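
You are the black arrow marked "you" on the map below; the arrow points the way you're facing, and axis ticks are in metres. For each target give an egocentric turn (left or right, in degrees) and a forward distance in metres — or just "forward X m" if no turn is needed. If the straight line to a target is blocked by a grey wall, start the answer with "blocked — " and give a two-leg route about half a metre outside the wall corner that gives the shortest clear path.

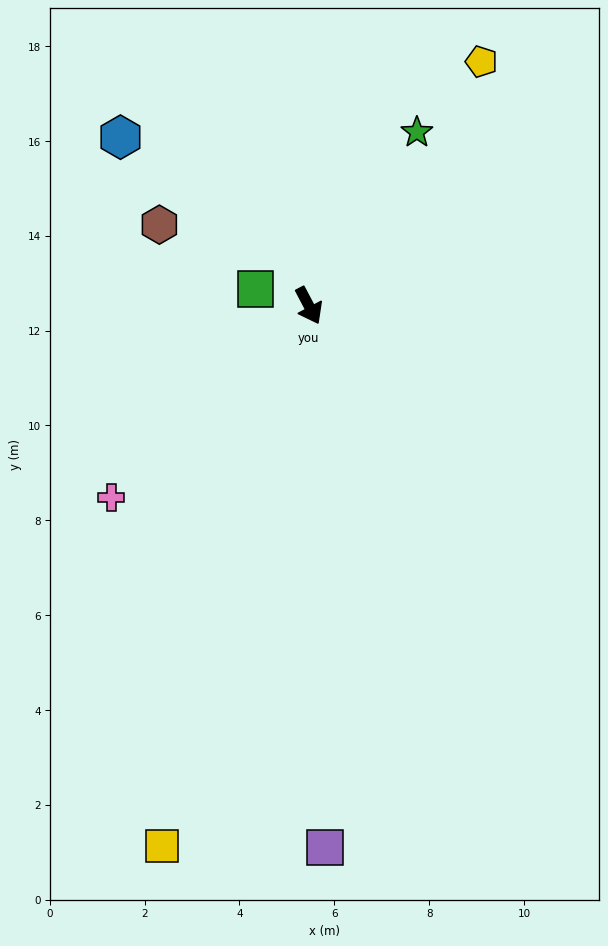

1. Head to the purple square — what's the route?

turn right 26°, forward 11.4 m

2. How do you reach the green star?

turn left 120°, forward 4.3 m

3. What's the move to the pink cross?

turn right 74°, forward 5.8 m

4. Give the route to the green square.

turn right 135°, forward 1.2 m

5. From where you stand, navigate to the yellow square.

turn right 43°, forward 11.8 m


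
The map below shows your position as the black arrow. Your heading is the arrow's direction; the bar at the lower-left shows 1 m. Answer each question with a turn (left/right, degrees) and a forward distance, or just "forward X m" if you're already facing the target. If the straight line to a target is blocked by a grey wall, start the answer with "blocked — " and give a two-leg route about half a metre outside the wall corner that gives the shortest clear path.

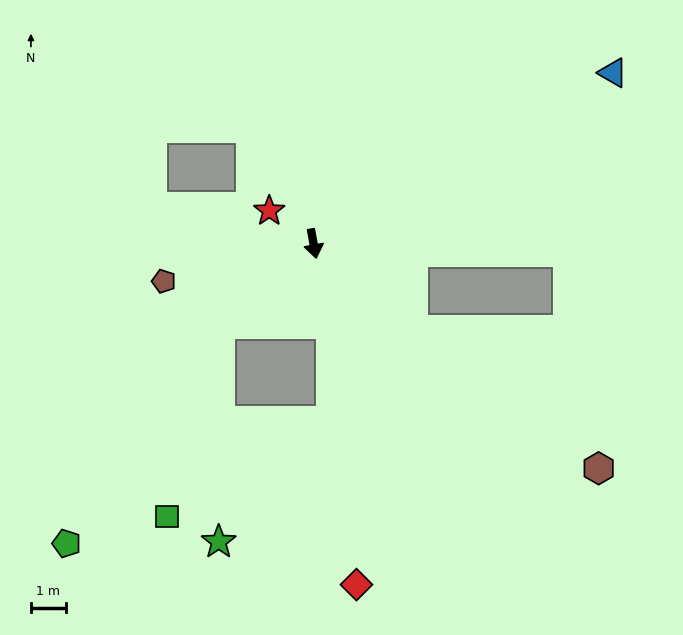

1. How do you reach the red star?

turn right 137°, forward 1.6 m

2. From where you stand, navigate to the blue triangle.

turn left 109°, forward 9.9 m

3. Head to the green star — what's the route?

blocked — turn right 59°, forward 3.5 m, then turn left 48°, forward 6.2 m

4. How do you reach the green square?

blocked — turn right 59°, forward 3.5 m, then turn left 33°, forward 5.7 m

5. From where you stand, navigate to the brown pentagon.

turn right 86°, forward 4.4 m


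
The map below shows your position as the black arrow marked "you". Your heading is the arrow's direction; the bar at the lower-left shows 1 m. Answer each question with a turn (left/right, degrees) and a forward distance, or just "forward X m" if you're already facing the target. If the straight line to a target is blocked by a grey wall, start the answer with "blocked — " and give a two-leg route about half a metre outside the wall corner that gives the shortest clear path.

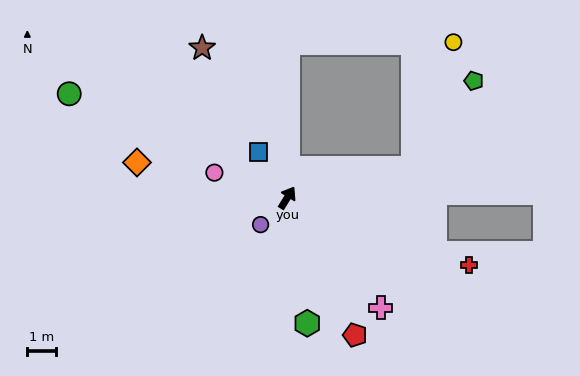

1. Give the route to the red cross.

turn right 79°, forward 6.9 m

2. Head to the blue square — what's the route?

turn left 64°, forward 1.9 m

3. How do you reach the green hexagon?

turn right 139°, forward 4.5 m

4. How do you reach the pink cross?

turn right 108°, forward 5.1 m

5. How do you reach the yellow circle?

blocked — turn right 45°, forward 4.6 m, then turn left 59°, forward 4.7 m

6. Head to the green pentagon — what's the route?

blocked — turn right 45°, forward 4.6 m, then turn left 42°, forward 3.8 m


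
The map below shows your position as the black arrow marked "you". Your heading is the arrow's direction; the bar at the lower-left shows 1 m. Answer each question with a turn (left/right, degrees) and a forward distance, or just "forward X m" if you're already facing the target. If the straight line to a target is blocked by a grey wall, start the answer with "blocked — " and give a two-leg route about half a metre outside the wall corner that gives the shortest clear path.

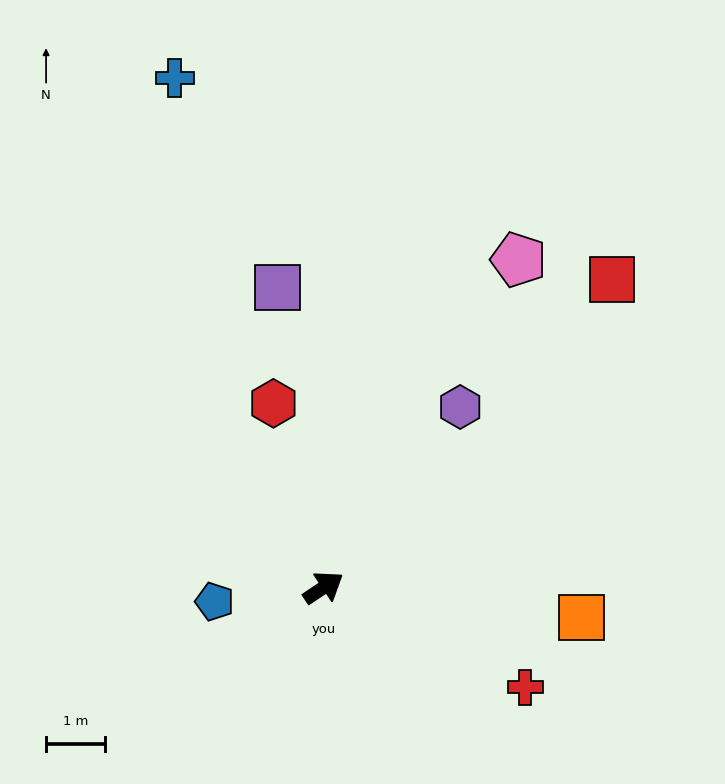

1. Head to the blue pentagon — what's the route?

turn left 154°, forward 1.9 m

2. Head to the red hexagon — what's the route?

turn left 71°, forward 3.2 m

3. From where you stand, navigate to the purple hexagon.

turn left 19°, forward 3.8 m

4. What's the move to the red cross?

turn right 60°, forward 3.8 m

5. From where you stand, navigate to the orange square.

turn right 40°, forward 4.4 m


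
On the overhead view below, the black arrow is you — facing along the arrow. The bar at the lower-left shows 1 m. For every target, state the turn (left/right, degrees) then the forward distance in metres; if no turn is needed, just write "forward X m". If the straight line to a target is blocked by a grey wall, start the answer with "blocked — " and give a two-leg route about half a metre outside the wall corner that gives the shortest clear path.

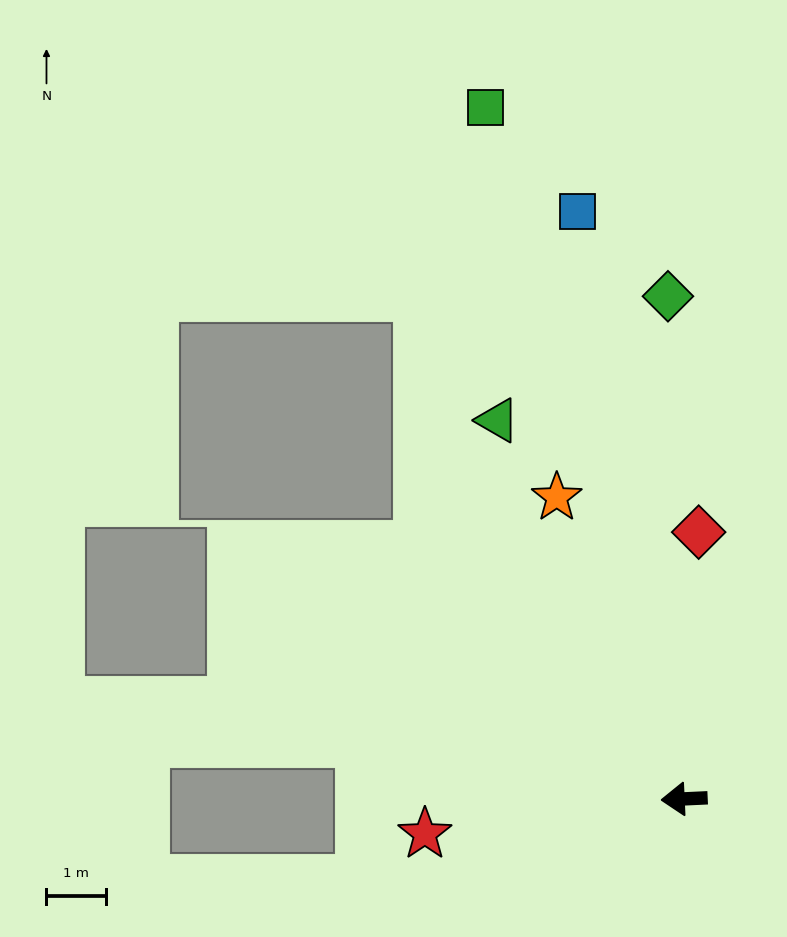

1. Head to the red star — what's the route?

turn left 5°, forward 4.4 m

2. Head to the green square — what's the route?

turn right 77°, forward 12.1 m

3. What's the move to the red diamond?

turn right 96°, forward 4.5 m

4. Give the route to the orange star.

turn right 70°, forward 5.5 m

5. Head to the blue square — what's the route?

turn right 82°, forward 10.0 m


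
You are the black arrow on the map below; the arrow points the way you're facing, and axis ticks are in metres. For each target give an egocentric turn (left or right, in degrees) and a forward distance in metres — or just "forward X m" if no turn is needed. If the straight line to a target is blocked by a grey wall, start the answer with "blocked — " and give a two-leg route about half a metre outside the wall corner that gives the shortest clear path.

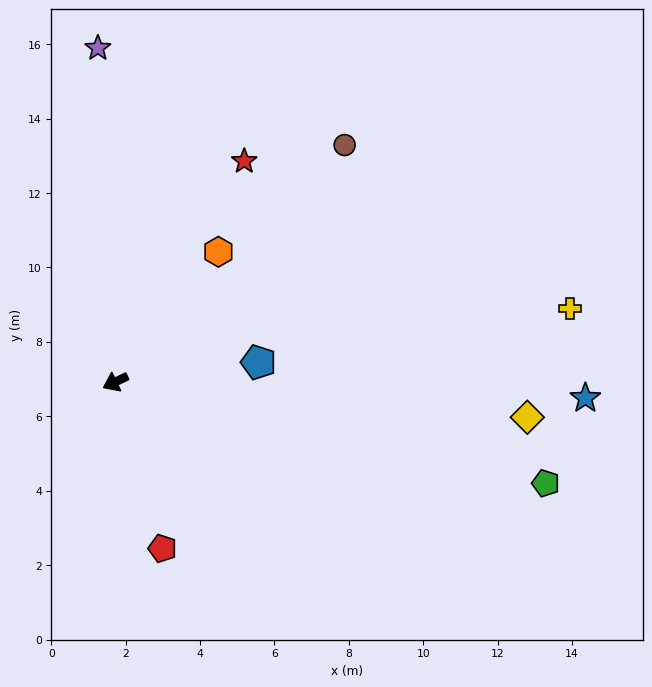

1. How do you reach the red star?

turn right 146°, forward 6.9 m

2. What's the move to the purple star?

turn right 113°, forward 9.0 m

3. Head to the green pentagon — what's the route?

turn left 141°, forward 11.9 m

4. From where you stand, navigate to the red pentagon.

turn left 80°, forward 4.7 m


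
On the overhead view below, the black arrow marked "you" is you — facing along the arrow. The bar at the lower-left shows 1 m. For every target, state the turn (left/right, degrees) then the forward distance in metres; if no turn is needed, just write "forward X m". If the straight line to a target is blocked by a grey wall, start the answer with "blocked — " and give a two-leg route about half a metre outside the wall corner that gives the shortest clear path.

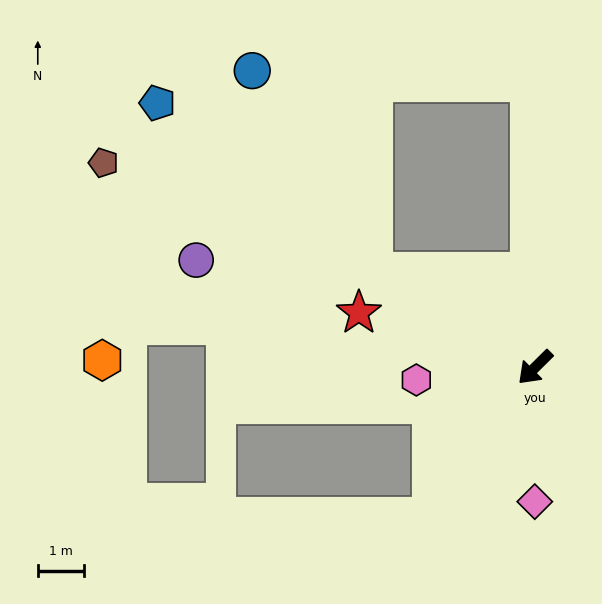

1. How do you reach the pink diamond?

turn left 45°, forward 2.9 m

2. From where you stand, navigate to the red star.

turn right 62°, forward 4.0 m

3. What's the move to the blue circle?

blocked — turn right 75°, forward 4.0 m, then turn right 29°, forward 5.0 m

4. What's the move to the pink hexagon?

turn right 39°, forward 2.6 m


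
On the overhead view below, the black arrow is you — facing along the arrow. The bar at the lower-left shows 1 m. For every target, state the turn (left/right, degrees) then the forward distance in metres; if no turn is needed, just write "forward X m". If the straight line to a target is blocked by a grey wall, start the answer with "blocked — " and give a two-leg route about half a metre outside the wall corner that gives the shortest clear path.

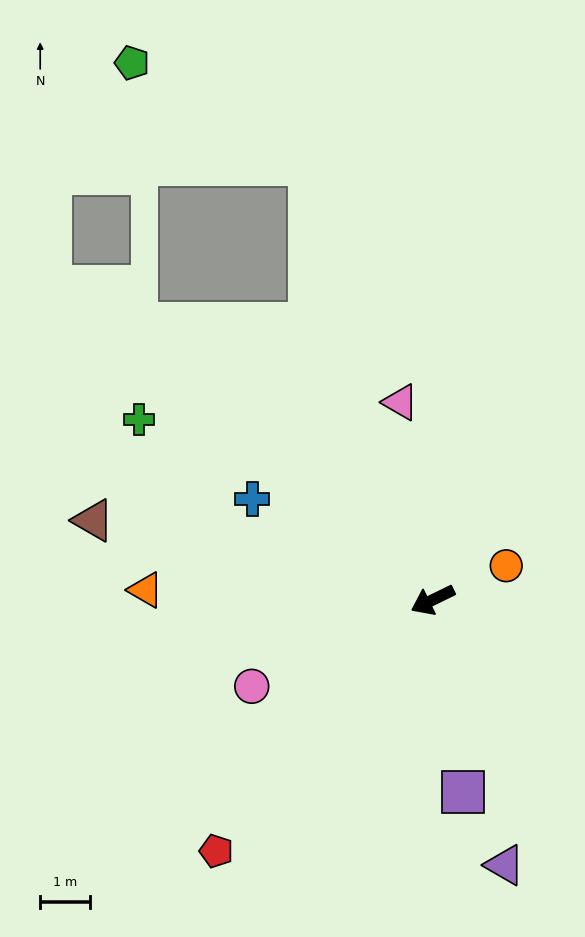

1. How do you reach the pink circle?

forward 4.0 m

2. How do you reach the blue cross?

turn right 55°, forward 4.1 m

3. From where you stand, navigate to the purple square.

turn left 73°, forward 3.9 m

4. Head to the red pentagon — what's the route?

turn left 23°, forward 6.6 m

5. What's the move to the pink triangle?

turn right 107°, forward 4.0 m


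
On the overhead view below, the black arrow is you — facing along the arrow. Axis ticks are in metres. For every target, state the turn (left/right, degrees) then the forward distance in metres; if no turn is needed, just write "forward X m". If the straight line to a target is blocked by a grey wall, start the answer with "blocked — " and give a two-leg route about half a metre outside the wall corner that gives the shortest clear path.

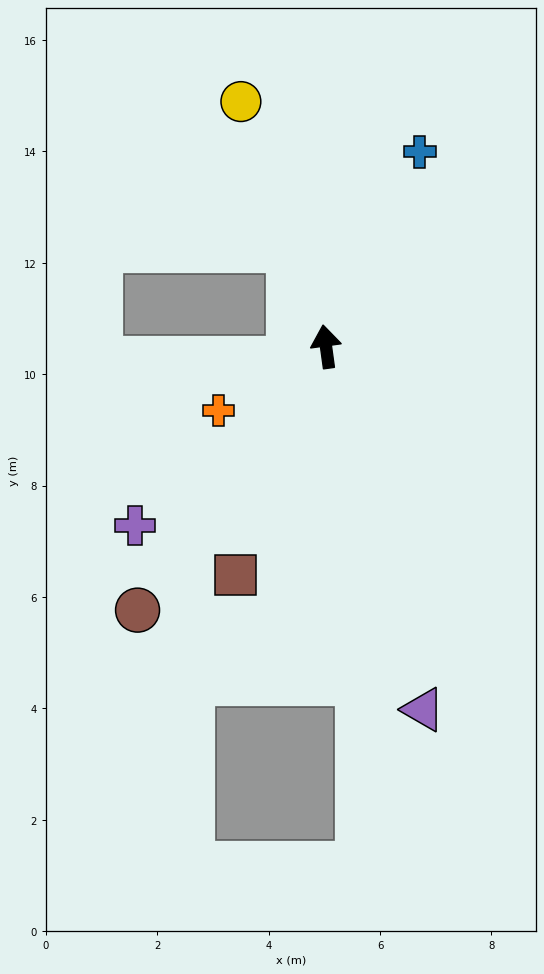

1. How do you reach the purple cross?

turn left 125°, forward 4.7 m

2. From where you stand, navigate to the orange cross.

turn left 113°, forward 2.2 m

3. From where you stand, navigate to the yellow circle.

turn left 11°, forward 4.7 m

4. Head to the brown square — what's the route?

turn left 151°, forward 4.4 m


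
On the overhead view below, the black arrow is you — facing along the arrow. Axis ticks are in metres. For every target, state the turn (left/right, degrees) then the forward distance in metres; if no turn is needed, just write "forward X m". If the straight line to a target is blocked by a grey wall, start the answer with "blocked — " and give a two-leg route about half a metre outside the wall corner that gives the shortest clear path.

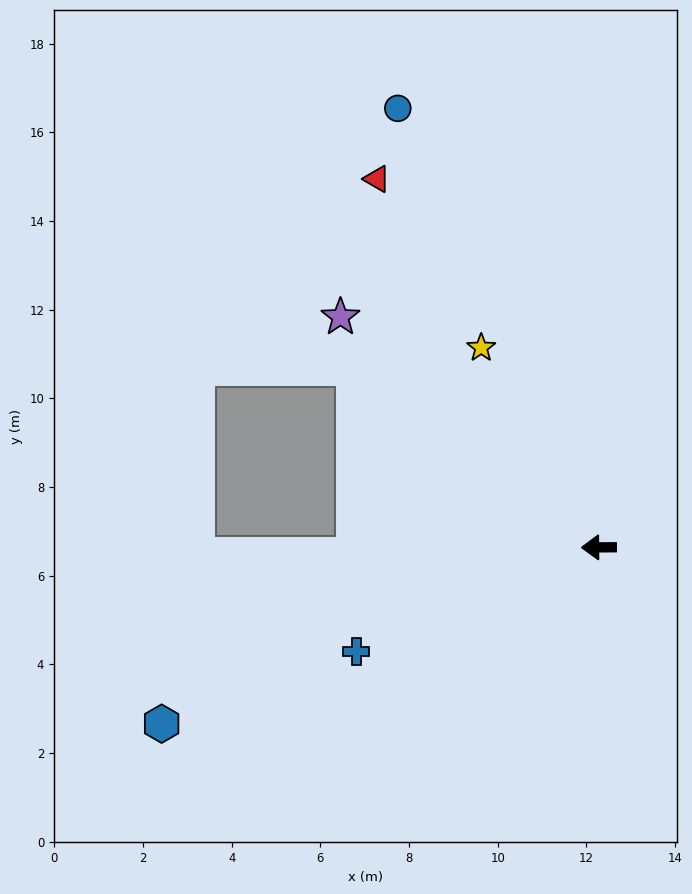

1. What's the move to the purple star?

turn right 42°, forward 7.8 m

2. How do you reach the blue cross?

turn left 23°, forward 6.0 m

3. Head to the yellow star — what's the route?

turn right 60°, forward 5.2 m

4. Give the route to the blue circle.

turn right 66°, forward 10.9 m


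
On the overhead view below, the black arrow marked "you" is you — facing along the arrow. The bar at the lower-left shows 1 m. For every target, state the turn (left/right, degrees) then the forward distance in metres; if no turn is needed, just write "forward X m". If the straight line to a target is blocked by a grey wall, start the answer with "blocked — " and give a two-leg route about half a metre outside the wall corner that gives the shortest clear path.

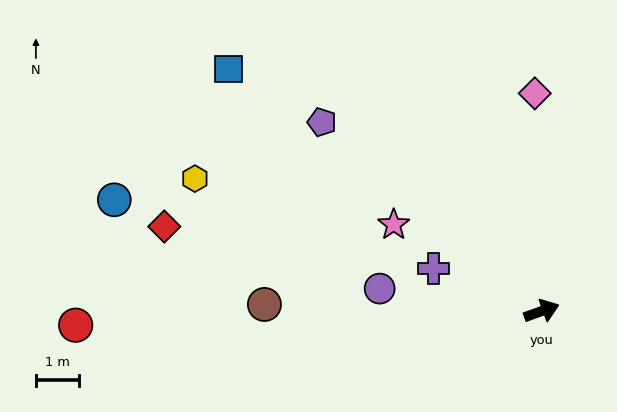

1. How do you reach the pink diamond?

turn left 72°, forward 5.1 m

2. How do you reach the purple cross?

turn left 139°, forward 2.7 m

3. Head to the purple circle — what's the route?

turn left 152°, forward 3.8 m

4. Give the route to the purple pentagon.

turn left 120°, forward 6.8 m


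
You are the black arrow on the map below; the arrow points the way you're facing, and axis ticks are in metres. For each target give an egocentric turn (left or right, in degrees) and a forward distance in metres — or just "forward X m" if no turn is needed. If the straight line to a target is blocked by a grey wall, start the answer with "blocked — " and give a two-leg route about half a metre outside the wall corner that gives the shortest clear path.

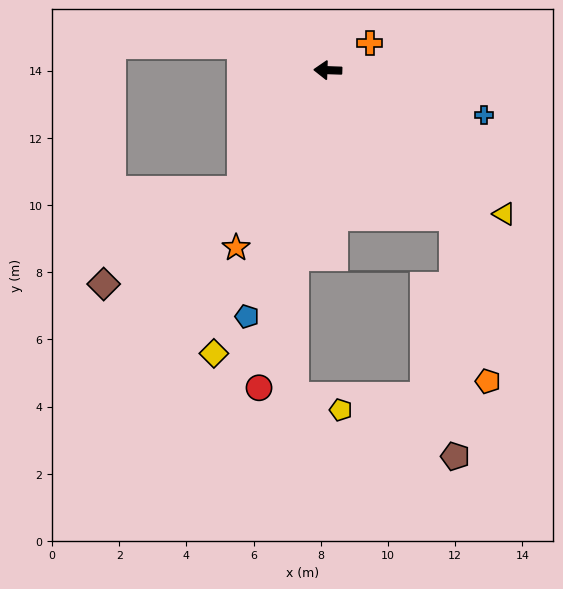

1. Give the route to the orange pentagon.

blocked — turn left 132°, forward 5.8 m, then turn right 28°, forward 5.0 m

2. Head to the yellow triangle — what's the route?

turn left 143°, forward 6.8 m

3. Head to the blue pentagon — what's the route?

turn left 74°, forward 7.7 m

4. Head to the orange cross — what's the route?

turn right 145°, forward 1.5 m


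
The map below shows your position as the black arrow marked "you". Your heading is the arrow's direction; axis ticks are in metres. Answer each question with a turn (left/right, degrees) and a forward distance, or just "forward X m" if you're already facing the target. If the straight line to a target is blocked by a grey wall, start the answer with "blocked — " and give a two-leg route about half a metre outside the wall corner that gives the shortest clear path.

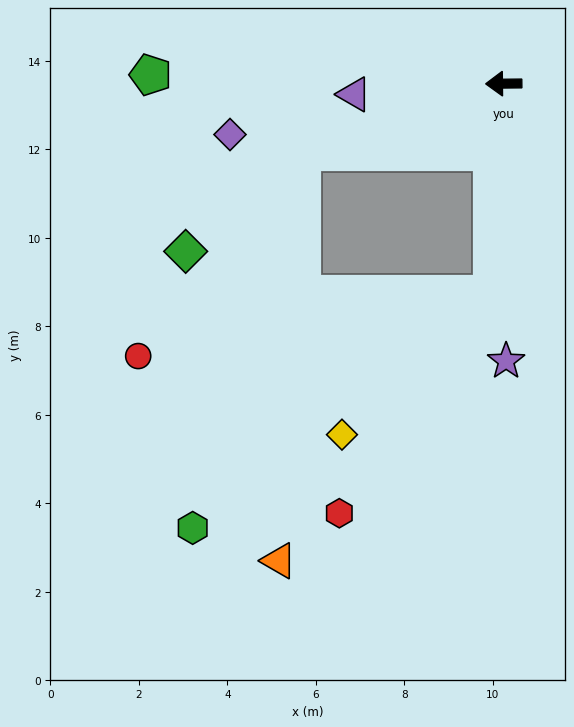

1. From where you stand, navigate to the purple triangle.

turn left 4°, forward 3.4 m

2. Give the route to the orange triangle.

blocked — turn left 18°, forward 4.8 m, then turn left 68°, forward 9.3 m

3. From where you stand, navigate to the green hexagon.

blocked — turn left 18°, forward 4.8 m, then turn left 55°, forward 8.9 m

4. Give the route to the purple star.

turn left 90°, forward 6.3 m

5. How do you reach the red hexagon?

blocked — turn left 86°, forward 4.8 m, then turn right 31°, forward 6.0 m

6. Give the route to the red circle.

blocked — turn left 86°, forward 4.8 m, then turn right 77°, forward 8.1 m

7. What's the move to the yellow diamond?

blocked — turn left 86°, forward 4.8 m, then turn right 43°, forward 4.6 m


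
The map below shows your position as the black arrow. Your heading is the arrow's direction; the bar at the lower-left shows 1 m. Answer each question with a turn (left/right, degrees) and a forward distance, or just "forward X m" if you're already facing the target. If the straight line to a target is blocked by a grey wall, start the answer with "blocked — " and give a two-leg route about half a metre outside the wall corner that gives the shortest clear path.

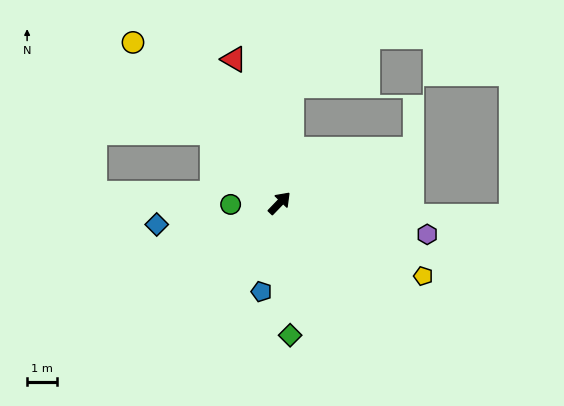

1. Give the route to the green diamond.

turn right 132°, forward 4.4 m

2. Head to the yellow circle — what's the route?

turn left 86°, forward 7.2 m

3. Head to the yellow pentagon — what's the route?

turn right 73°, forward 5.4 m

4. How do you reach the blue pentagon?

turn right 148°, forward 3.0 m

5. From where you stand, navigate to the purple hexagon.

turn right 58°, forward 5.0 m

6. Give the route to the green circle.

turn left 136°, forward 1.6 m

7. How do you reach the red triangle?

turn left 62°, forward 5.0 m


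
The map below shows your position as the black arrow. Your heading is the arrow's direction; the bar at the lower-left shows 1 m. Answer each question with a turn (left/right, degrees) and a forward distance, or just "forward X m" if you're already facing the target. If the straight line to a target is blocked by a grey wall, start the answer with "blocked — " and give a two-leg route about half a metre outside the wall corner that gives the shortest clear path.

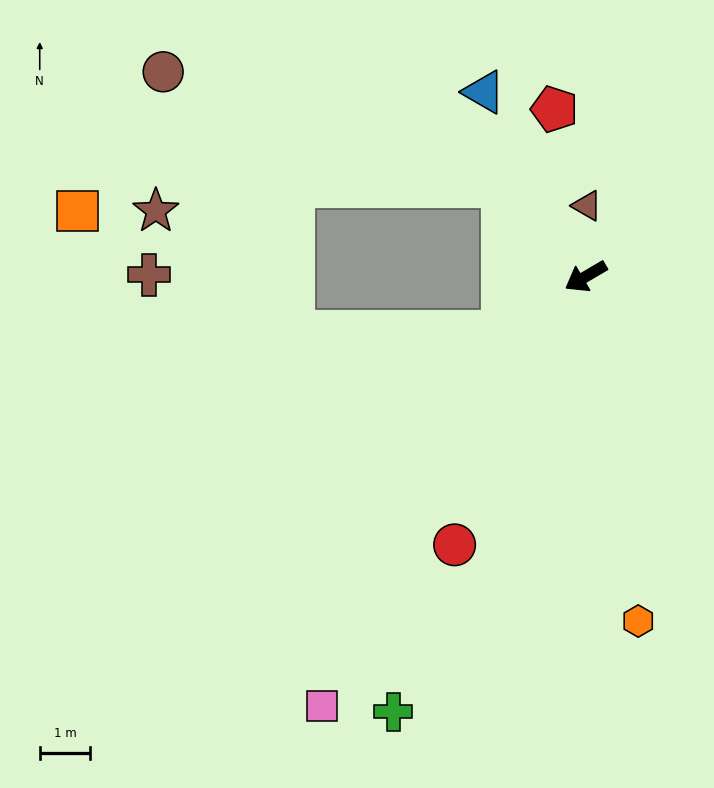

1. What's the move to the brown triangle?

turn right 121°, forward 1.4 m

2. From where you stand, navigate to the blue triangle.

turn right 92°, forward 4.2 m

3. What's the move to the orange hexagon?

turn left 68°, forward 6.9 m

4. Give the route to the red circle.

turn left 34°, forward 5.9 m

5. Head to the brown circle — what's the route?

blocked — turn right 78°, forward 2.4 m, then turn left 29°, forward 7.1 m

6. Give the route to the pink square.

turn left 28°, forward 10.0 m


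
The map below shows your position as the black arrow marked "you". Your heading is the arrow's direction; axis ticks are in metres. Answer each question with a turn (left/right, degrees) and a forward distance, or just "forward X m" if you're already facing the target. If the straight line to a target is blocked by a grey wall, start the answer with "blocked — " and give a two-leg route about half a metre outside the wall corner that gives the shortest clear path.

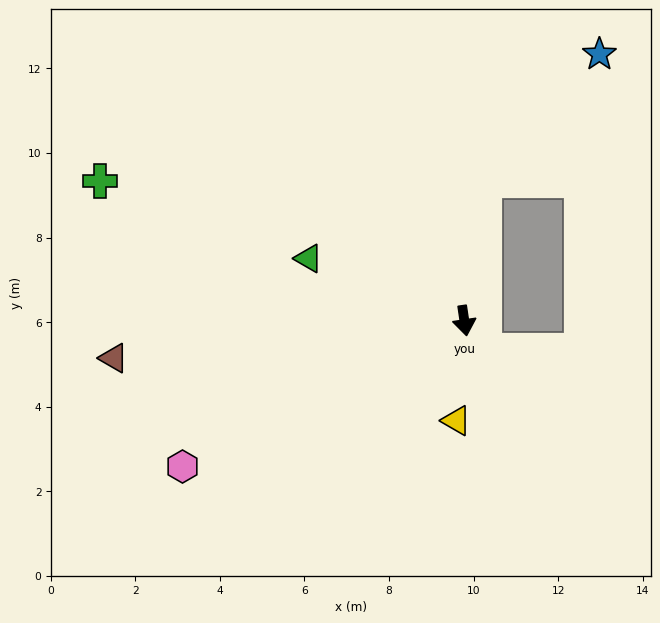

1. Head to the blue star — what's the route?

blocked — turn left 164°, forward 3.4 m, then turn right 35°, forward 4.0 m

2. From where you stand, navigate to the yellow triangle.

turn right 13°, forward 2.4 m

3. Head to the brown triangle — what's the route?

turn right 92°, forward 8.3 m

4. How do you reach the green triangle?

turn right 120°, forward 4.0 m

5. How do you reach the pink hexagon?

turn right 71°, forward 7.5 m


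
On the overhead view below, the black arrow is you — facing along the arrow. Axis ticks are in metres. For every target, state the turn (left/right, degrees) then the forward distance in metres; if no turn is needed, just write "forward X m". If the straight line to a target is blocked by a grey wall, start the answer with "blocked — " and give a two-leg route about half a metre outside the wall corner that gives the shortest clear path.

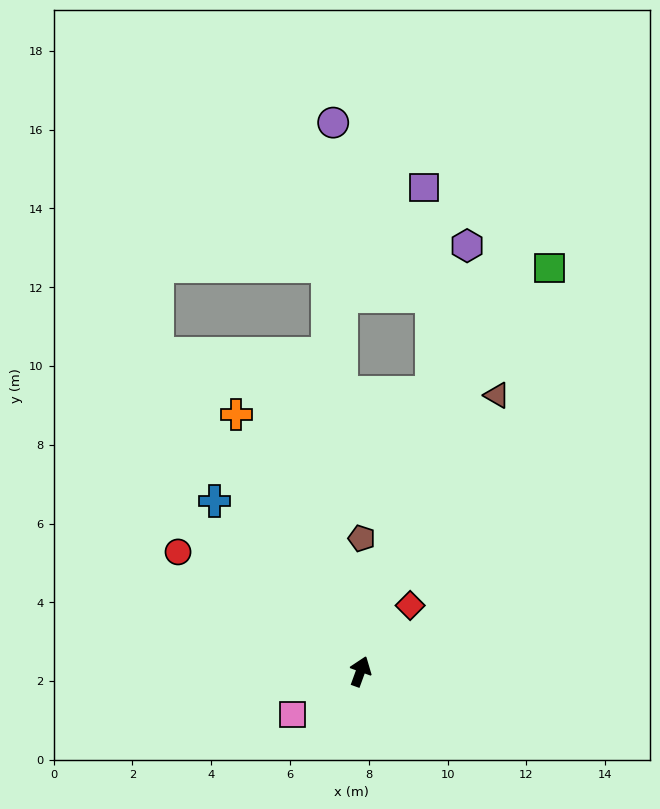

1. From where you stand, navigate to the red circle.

turn left 77°, forward 5.5 m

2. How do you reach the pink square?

turn left 142°, forward 2.0 m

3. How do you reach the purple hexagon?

turn left 6°, forward 11.1 m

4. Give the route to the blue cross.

turn left 61°, forward 5.7 m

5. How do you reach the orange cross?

turn left 46°, forward 7.2 m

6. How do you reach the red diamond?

turn right 17°, forward 2.1 m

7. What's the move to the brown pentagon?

turn left 20°, forward 3.4 m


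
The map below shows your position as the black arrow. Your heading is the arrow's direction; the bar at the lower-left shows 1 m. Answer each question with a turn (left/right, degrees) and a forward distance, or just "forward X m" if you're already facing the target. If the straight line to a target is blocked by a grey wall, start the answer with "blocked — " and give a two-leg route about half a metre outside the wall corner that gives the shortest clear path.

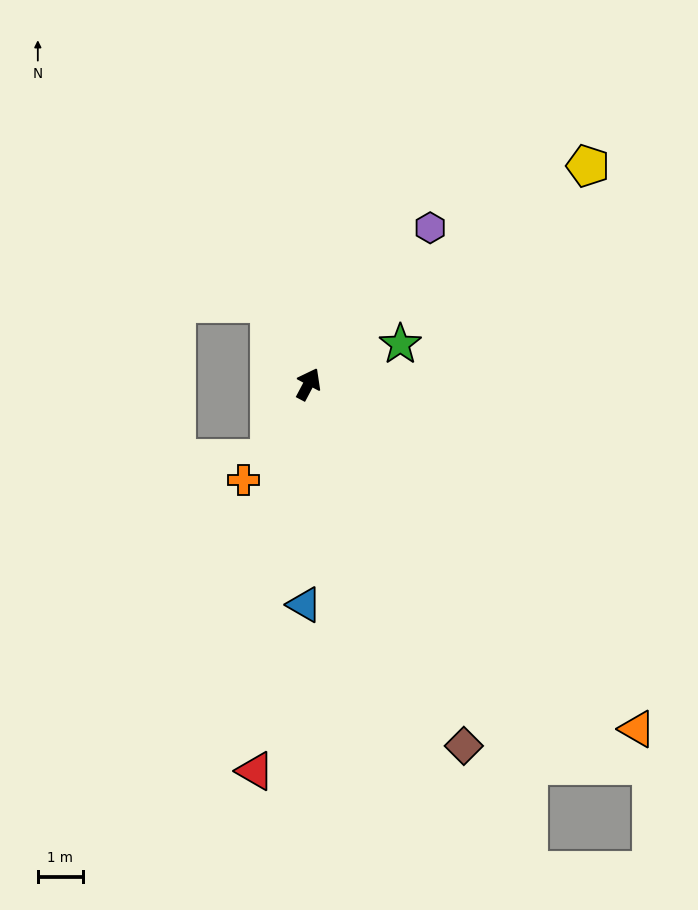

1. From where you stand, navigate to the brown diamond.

turn right 129°, forward 8.7 m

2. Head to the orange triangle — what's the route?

turn right 108°, forward 10.6 m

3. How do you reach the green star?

turn right 39°, forward 2.2 m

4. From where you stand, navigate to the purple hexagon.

turn right 10°, forward 4.4 m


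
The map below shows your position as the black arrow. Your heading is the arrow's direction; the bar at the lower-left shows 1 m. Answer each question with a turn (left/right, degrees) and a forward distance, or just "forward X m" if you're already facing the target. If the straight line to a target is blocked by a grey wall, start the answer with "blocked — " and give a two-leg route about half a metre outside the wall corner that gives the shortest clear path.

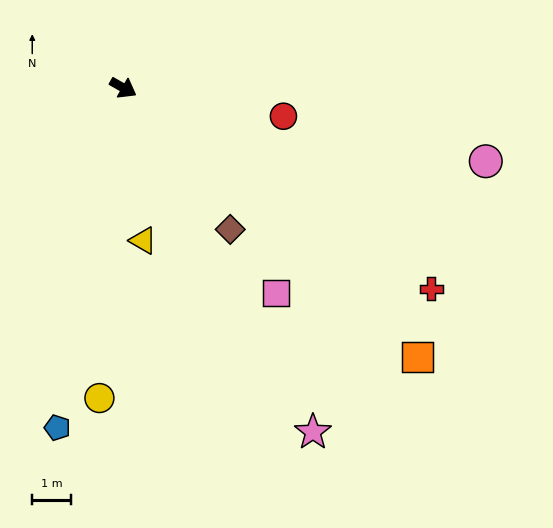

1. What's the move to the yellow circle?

turn right 65°, forward 8.0 m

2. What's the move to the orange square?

turn right 13°, forward 10.3 m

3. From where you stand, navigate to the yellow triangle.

turn right 53°, forward 4.0 m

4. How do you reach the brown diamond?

turn right 23°, forward 4.6 m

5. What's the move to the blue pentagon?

turn right 71°, forward 8.9 m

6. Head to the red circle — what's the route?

turn left 20°, forward 4.2 m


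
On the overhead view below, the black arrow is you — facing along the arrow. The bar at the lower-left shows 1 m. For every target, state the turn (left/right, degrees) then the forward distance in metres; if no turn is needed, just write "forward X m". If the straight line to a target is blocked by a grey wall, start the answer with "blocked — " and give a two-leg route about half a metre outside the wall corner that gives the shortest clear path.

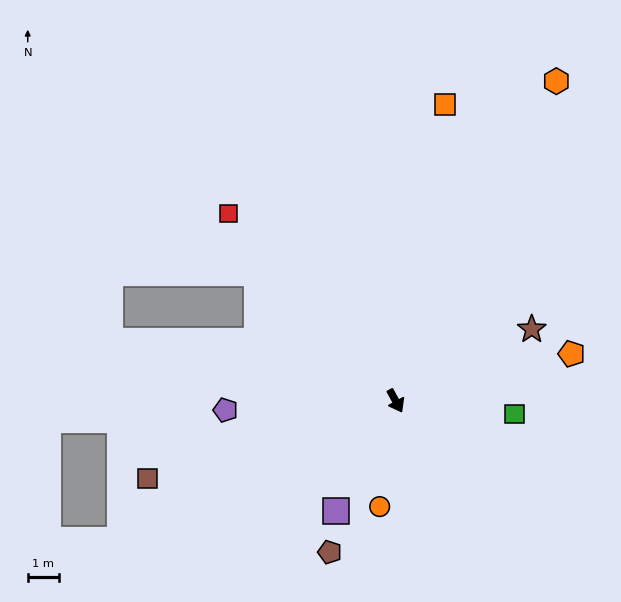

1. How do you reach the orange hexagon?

turn left 125°, forward 11.6 m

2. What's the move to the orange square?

turn left 142°, forward 9.7 m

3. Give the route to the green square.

turn left 55°, forward 3.9 m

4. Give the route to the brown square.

turn right 101°, forward 8.4 m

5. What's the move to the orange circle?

turn right 37°, forward 3.5 m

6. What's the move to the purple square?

turn right 57°, forward 4.1 m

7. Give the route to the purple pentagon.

turn right 115°, forward 5.5 m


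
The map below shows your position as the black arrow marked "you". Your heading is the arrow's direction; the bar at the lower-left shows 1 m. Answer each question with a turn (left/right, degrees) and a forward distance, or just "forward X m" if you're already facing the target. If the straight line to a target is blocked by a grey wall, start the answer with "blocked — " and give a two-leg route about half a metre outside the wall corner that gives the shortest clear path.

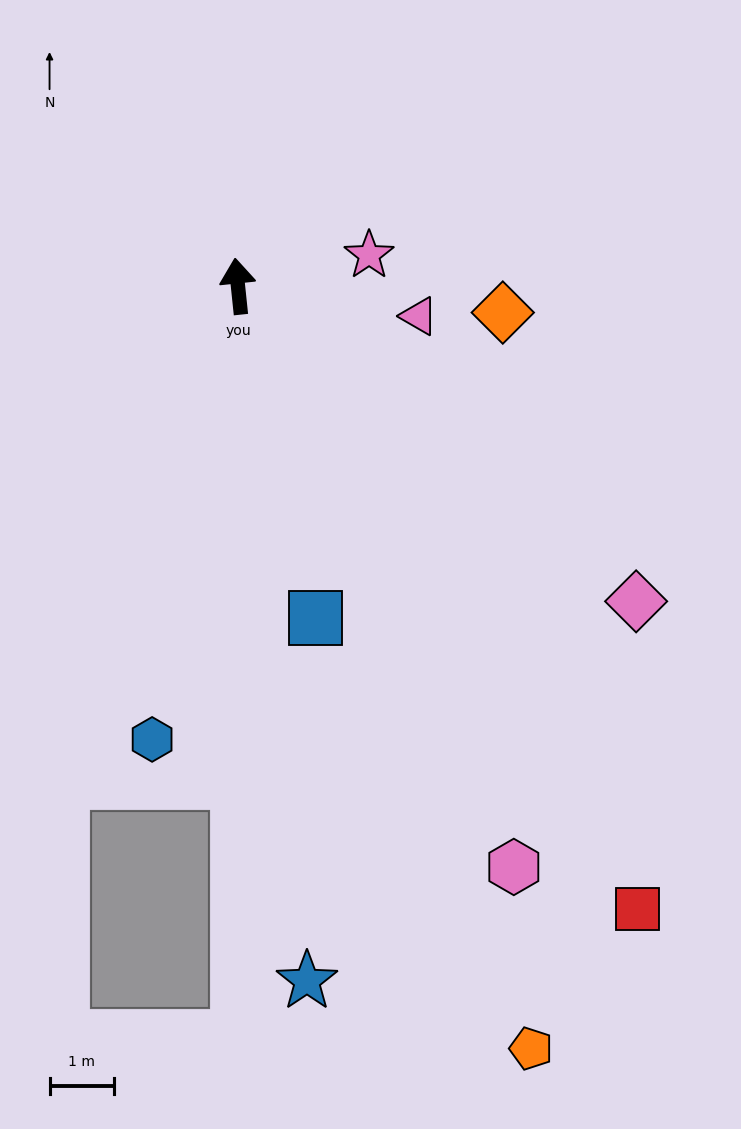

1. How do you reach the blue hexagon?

turn left 163°, forward 7.2 m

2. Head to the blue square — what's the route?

turn right 173°, forward 5.3 m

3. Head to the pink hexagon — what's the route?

turn right 161°, forward 10.0 m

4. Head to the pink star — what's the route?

turn right 83°, forward 2.1 m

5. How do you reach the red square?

turn right 153°, forward 11.6 m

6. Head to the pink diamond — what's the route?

turn right 134°, forward 7.9 m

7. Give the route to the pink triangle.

turn right 105°, forward 2.9 m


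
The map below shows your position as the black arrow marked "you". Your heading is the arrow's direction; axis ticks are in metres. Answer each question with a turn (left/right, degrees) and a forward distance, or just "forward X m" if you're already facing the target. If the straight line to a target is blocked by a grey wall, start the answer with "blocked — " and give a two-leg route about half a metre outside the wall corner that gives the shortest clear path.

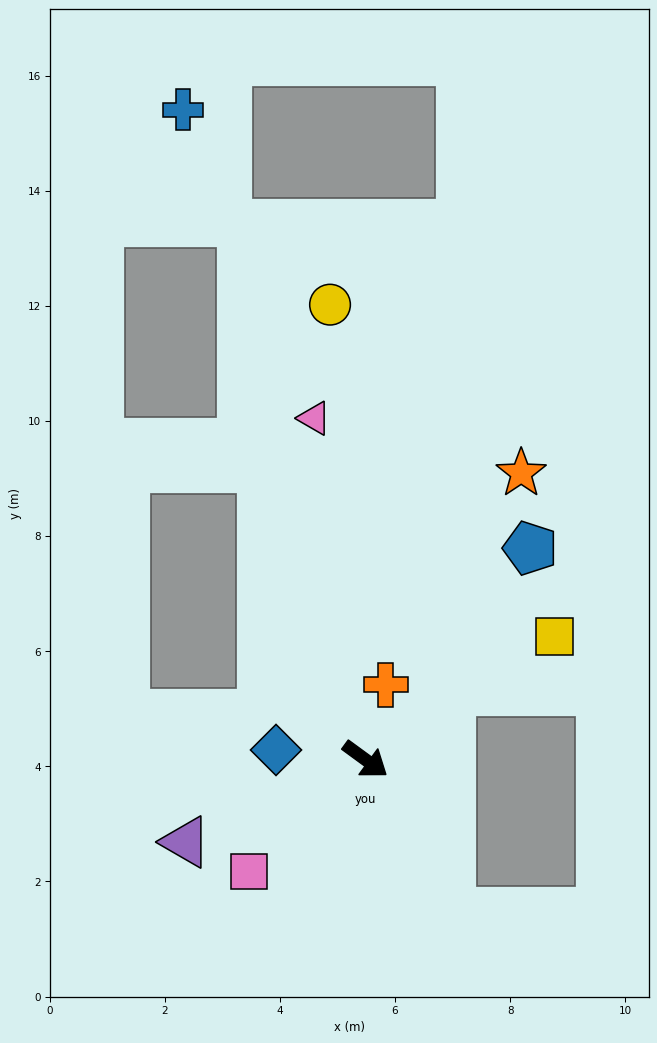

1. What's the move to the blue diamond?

turn right 150°, forward 1.6 m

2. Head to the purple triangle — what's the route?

turn right 119°, forward 3.4 m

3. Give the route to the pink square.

turn right 100°, forward 2.8 m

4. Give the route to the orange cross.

turn left 111°, forward 1.3 m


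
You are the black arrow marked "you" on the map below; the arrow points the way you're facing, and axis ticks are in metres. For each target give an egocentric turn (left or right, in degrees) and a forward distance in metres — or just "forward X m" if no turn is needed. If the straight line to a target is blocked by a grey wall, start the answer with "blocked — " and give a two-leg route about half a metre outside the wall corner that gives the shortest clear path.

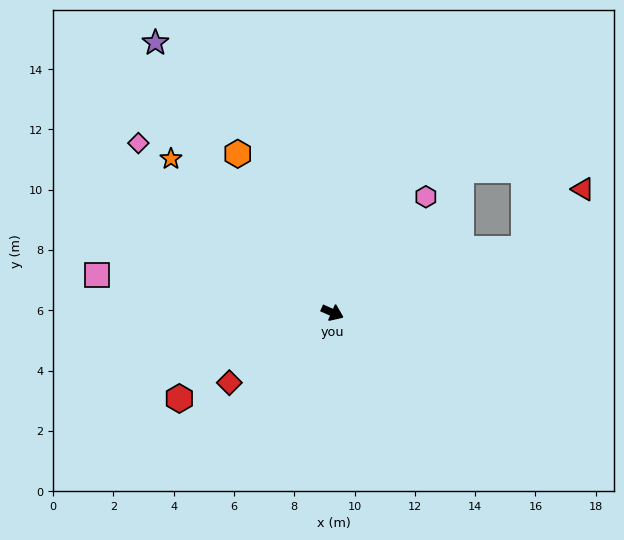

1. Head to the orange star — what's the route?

turn left 160°, forward 7.4 m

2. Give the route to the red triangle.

blocked — turn left 42°, forward 6.7 m, then turn left 27°, forward 2.8 m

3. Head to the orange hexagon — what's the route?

turn left 145°, forward 6.1 m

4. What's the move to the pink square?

turn right 165°, forward 7.9 m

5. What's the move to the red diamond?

turn right 122°, forward 4.1 m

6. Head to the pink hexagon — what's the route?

turn left 75°, forward 4.9 m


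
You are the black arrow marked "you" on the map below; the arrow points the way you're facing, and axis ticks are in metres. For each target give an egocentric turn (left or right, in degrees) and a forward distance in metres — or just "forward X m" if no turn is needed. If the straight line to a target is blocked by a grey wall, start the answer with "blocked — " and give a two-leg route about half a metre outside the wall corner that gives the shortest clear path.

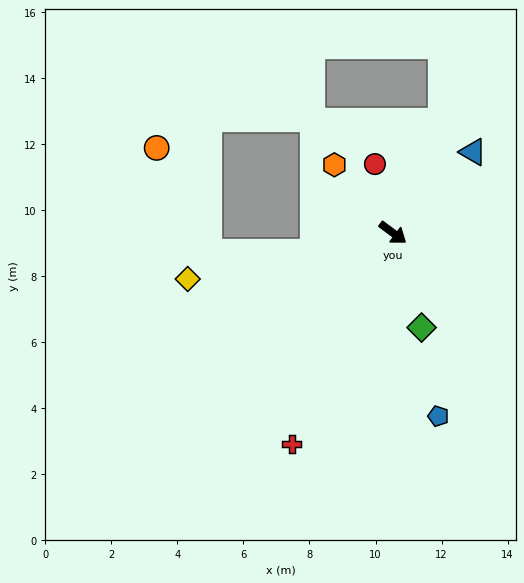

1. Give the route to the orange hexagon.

turn left 167°, forward 2.7 m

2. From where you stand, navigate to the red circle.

turn left 141°, forward 2.2 m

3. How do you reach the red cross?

turn right 79°, forward 7.1 m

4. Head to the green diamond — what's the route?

turn right 36°, forward 3.0 m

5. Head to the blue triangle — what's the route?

turn left 82°, forward 3.4 m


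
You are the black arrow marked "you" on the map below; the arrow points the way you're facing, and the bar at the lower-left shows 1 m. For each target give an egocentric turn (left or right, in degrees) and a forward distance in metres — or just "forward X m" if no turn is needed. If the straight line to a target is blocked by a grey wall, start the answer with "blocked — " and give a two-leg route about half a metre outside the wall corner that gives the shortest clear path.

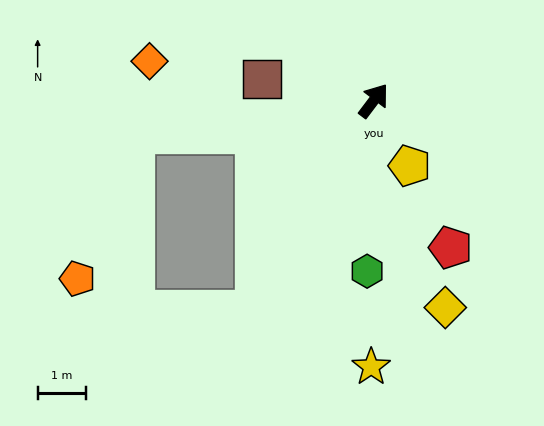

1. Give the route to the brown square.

turn left 116°, forward 2.4 m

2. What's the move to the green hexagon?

turn right 145°, forward 3.6 m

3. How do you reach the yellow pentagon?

turn right 114°, forward 1.6 m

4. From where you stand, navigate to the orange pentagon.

blocked — turn left 135°, forward 5.0 m, then turn left 61°, forward 3.3 m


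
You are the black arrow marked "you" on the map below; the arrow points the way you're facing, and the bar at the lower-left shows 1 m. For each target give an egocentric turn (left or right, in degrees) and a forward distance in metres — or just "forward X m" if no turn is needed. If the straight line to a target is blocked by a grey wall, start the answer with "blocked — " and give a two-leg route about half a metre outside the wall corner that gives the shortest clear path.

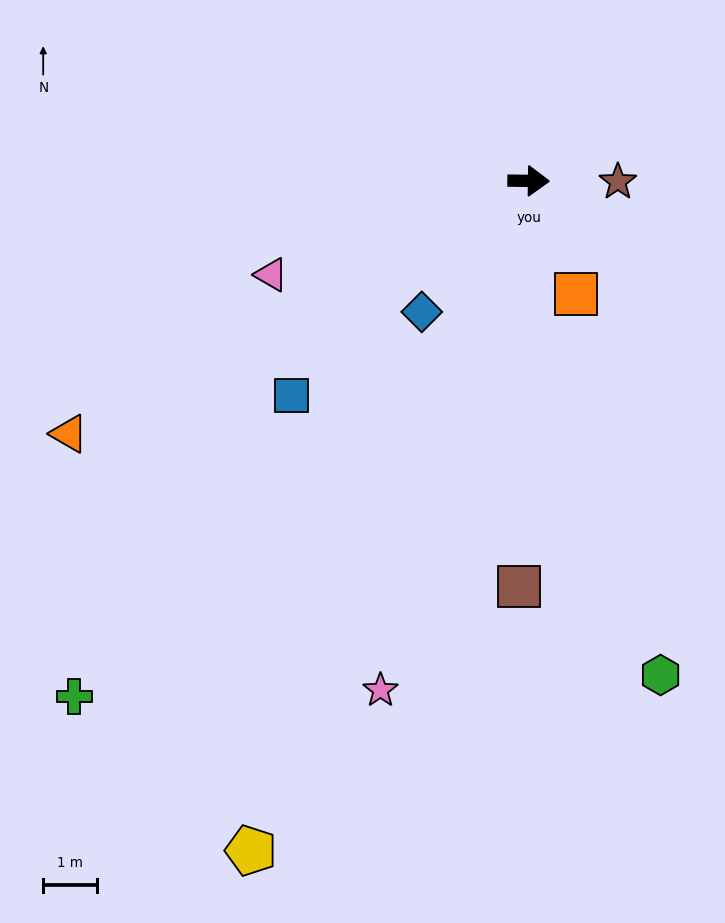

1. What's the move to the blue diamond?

turn right 128°, forward 3.1 m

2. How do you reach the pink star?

turn right 105°, forward 9.8 m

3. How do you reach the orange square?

turn right 67°, forward 2.3 m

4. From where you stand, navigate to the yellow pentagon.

turn right 112°, forward 13.4 m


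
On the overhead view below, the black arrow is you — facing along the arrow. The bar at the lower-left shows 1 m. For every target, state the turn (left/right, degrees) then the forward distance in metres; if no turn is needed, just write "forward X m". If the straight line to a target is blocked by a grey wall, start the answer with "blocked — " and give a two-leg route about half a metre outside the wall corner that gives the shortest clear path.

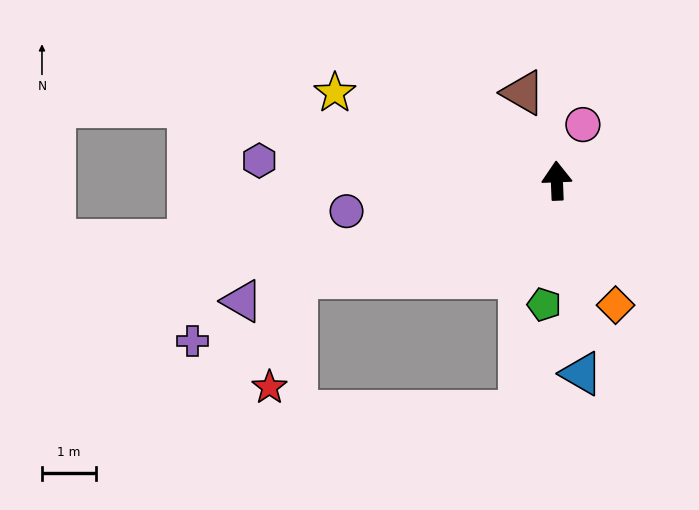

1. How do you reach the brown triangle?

turn left 19°, forward 1.8 m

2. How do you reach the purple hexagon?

turn left 84°, forward 5.5 m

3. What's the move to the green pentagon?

turn left 172°, forward 2.3 m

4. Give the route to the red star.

blocked — turn left 108°, forward 5.2 m, then turn left 57°, forward 2.1 m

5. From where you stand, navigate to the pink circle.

turn right 27°, forward 1.1 m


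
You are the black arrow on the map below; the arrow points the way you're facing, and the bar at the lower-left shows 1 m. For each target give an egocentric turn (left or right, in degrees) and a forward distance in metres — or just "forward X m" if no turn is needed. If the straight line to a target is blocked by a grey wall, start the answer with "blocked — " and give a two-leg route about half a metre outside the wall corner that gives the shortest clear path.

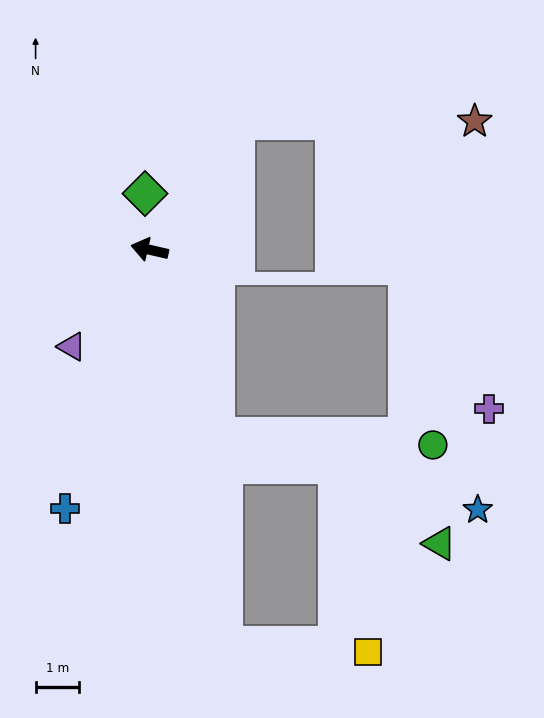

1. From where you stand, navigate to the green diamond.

turn right 72°, forward 1.3 m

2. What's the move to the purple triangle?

turn left 64°, forward 2.9 m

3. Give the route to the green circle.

blocked — turn left 123°, forward 4.6 m, then turn left 68°, forward 5.0 m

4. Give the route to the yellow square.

blocked — turn left 114°, forward 9.3 m, then turn left 76°, forward 3.3 m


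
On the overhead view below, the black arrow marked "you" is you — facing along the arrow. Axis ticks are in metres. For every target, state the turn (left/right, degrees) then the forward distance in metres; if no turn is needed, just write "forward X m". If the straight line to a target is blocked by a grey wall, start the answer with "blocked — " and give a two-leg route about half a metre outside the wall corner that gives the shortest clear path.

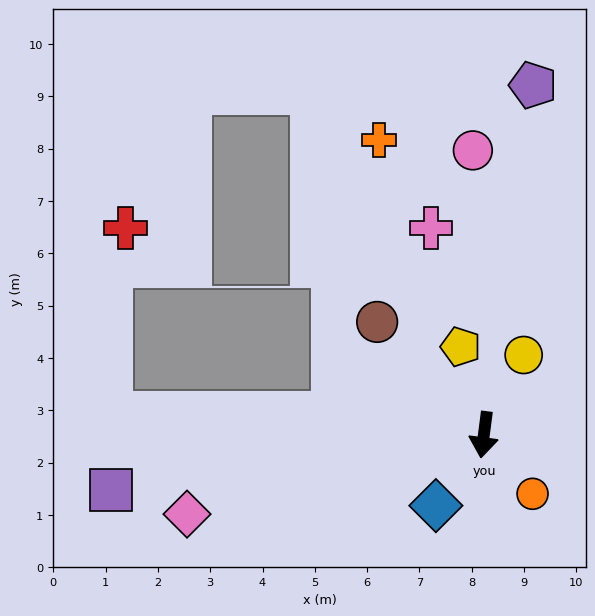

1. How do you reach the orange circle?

turn left 47°, forward 1.5 m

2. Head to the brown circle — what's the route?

turn right 129°, forward 3.0 m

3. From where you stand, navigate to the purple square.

turn right 74°, forward 7.2 m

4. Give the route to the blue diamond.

turn right 27°, forward 1.6 m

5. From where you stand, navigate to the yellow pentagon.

turn right 158°, forward 1.7 m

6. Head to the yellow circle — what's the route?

turn left 161°, forward 1.7 m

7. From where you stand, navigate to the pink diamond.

turn right 68°, forward 5.9 m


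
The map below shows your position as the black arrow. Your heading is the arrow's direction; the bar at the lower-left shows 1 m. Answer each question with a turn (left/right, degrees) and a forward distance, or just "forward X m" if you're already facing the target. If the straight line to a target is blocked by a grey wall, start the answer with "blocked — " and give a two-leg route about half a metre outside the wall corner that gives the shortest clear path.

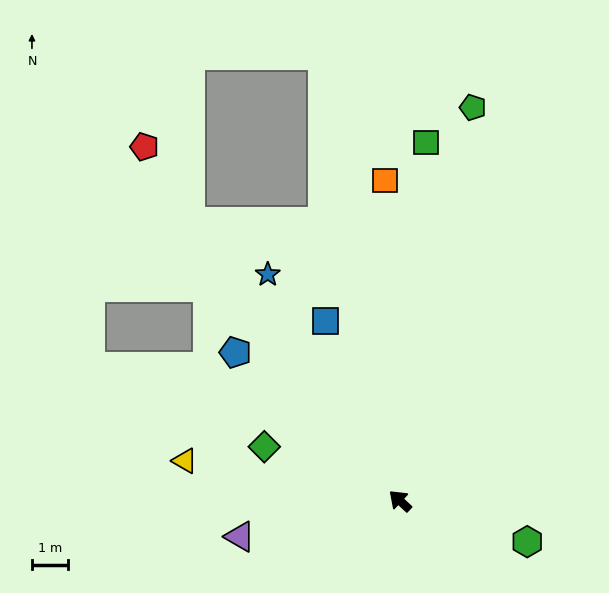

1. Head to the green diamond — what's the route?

turn left 21°, forward 4.0 m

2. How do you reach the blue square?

turn right 25°, forward 5.3 m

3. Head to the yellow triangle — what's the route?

turn left 32°, forward 6.0 m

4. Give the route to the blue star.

turn right 17°, forward 7.2 m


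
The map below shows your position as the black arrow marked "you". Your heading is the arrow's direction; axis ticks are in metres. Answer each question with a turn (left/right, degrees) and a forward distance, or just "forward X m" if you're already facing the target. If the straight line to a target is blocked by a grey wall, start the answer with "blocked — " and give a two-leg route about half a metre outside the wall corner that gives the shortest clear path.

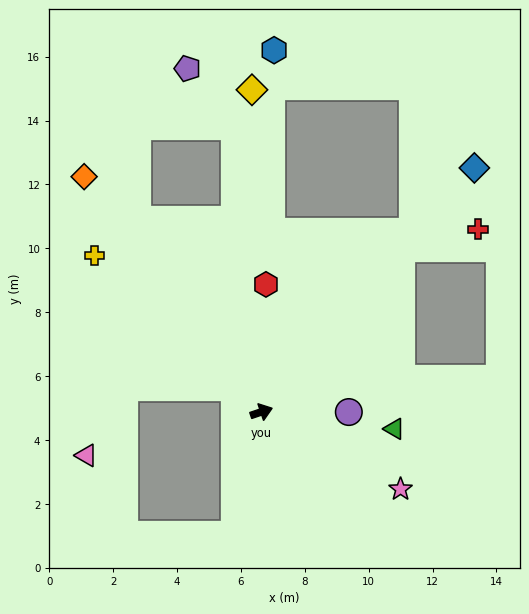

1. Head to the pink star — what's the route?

turn right 48°, forward 5.0 m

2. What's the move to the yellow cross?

turn left 118°, forward 7.2 m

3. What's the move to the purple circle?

turn right 19°, forward 2.7 m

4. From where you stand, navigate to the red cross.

blocked — turn left 31°, forward 6.7 m, then turn right 35°, forward 2.5 m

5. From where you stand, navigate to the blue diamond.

turn left 30°, forward 10.1 m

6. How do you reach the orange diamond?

turn left 108°, forward 9.2 m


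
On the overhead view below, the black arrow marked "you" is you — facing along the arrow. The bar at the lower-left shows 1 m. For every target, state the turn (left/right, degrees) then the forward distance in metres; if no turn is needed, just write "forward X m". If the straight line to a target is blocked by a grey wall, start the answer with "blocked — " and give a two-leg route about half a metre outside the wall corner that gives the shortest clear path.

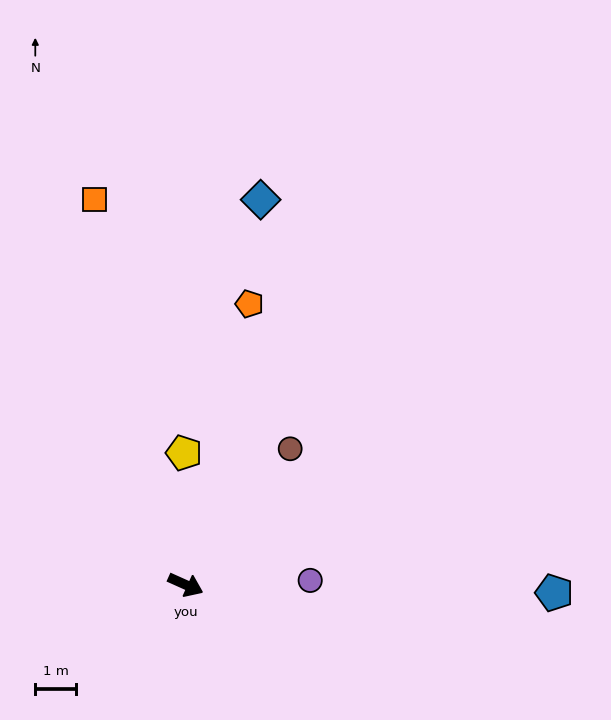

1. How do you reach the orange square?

turn left 127°, forward 9.6 m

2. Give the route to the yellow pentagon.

turn left 115°, forward 3.2 m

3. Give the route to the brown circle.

turn left 77°, forward 4.2 m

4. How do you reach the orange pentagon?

turn left 101°, forward 7.0 m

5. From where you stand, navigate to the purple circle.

turn left 26°, forward 3.0 m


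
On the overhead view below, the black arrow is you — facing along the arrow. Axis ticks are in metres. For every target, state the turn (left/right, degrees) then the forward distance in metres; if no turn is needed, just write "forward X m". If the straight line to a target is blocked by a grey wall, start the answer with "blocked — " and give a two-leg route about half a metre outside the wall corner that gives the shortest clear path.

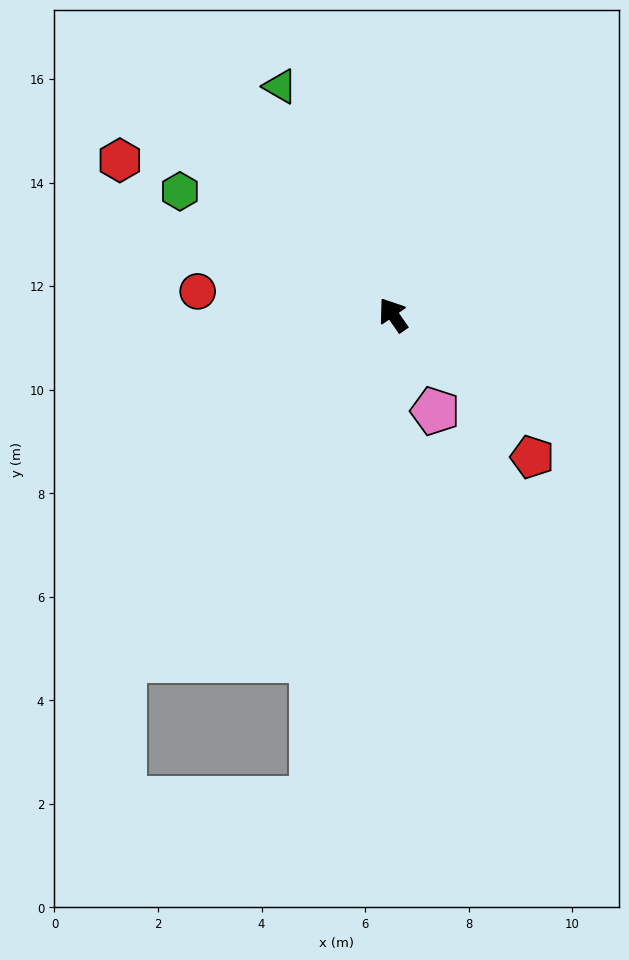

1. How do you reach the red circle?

turn left 48°, forward 3.8 m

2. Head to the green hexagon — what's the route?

turn left 25°, forward 4.8 m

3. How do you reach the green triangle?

turn right 9°, forward 4.9 m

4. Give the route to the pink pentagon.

turn left 169°, forward 2.0 m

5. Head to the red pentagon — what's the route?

turn right 170°, forward 3.8 m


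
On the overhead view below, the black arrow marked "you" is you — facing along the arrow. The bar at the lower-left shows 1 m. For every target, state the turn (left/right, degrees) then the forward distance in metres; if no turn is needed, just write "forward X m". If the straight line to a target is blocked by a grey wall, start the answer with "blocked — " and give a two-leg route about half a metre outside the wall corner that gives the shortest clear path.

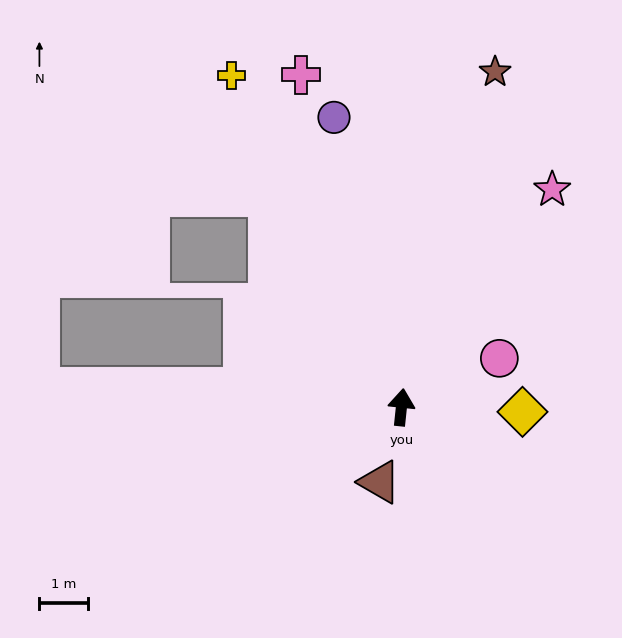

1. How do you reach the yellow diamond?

turn right 86°, forward 2.5 m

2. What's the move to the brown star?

turn right 10°, forward 7.2 m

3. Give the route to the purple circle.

turn left 19°, forward 6.2 m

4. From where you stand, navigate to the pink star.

turn right 29°, forward 5.5 m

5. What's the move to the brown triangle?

turn left 170°, forward 1.6 m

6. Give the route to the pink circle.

turn right 58°, forward 2.3 m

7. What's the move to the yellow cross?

turn left 33°, forward 7.7 m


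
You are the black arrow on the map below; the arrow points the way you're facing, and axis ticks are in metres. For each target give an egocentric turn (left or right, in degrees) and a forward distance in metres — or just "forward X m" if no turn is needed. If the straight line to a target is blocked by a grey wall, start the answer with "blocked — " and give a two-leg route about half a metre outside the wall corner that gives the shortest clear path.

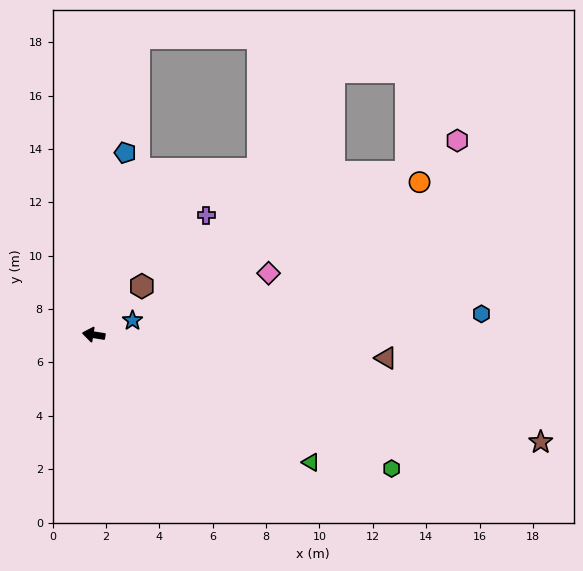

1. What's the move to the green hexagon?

turn left 165°, forward 12.2 m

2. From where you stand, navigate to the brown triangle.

turn right 176°, forward 11.0 m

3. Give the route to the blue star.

turn right 151°, forward 1.5 m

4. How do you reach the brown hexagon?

turn right 126°, forward 2.6 m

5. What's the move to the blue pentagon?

turn right 91°, forward 6.9 m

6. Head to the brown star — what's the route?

turn left 176°, forward 17.2 m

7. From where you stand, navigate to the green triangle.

turn left 159°, forward 9.4 m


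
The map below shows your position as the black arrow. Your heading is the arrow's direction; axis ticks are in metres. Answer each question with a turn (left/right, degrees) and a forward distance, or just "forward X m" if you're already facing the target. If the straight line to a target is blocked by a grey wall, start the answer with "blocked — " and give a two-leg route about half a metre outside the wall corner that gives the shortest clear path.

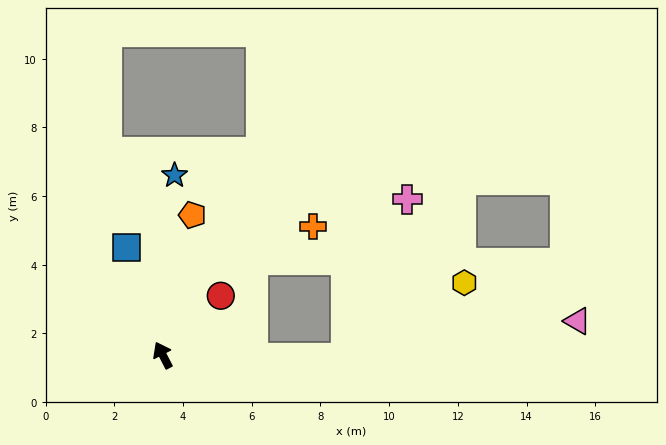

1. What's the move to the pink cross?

blocked — turn right 118°, forward 5.3 m, then turn left 70°, forward 4.9 m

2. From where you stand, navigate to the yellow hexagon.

blocked — turn right 118°, forward 5.3 m, then turn left 33°, forward 4.1 m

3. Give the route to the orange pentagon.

turn right 39°, forward 4.2 m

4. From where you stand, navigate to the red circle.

turn right 72°, forward 2.4 m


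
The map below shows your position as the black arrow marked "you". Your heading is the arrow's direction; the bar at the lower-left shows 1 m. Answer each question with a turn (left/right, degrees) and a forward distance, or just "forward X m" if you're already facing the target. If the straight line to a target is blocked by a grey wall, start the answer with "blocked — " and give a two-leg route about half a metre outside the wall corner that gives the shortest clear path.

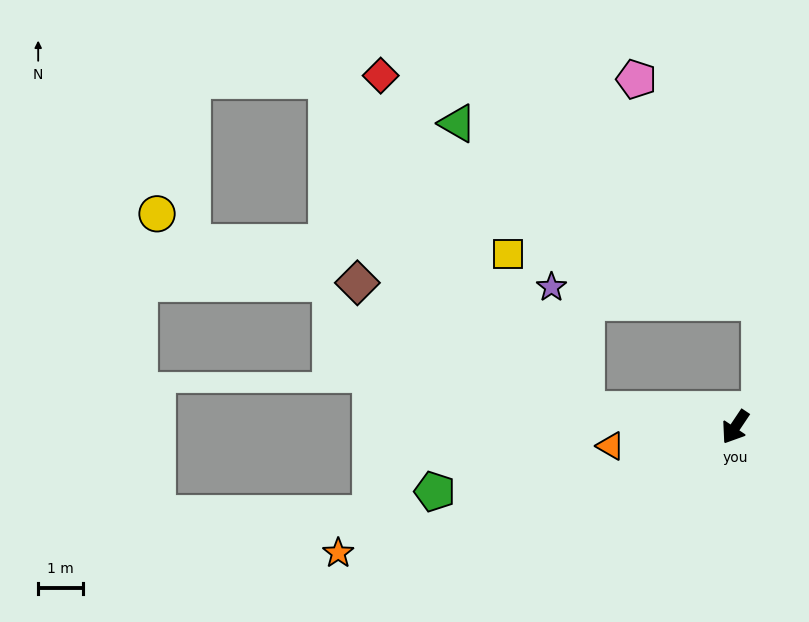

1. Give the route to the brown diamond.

blocked — turn right 63°, forward 3.3 m, then turn right 22°, forward 5.8 m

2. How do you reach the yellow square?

blocked — turn right 63°, forward 3.3 m, then turn right 57°, forward 3.9 m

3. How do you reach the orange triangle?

turn right 48°, forward 2.8 m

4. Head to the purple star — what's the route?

blocked — turn right 63°, forward 3.3 m, then turn right 68°, forward 2.8 m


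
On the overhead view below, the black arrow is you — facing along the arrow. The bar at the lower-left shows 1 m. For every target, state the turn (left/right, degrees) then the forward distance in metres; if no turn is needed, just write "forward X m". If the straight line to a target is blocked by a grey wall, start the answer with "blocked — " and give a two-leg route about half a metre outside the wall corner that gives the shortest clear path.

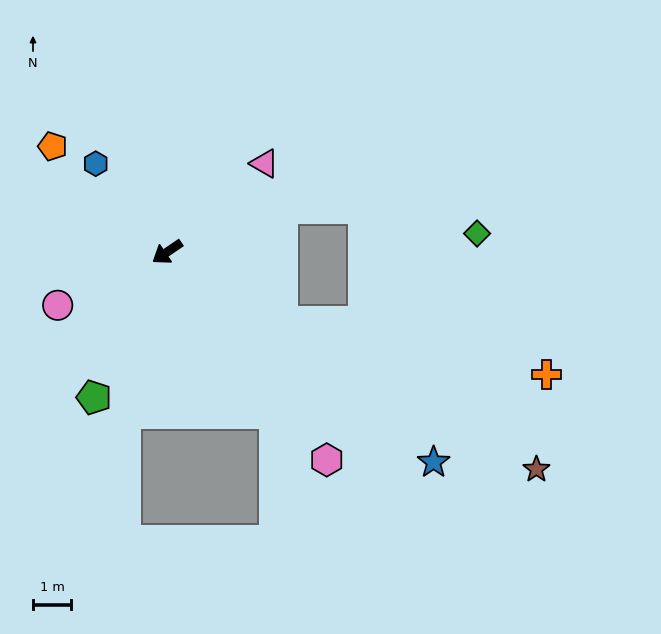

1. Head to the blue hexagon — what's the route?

turn right 85°, forward 3.0 m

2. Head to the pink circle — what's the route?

turn right 8°, forward 3.2 m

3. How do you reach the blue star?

turn left 107°, forward 9.0 m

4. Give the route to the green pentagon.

turn left 29°, forward 4.3 m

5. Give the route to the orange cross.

blocked — turn left 114°, forward 3.5 m, then turn left 20°, forward 7.1 m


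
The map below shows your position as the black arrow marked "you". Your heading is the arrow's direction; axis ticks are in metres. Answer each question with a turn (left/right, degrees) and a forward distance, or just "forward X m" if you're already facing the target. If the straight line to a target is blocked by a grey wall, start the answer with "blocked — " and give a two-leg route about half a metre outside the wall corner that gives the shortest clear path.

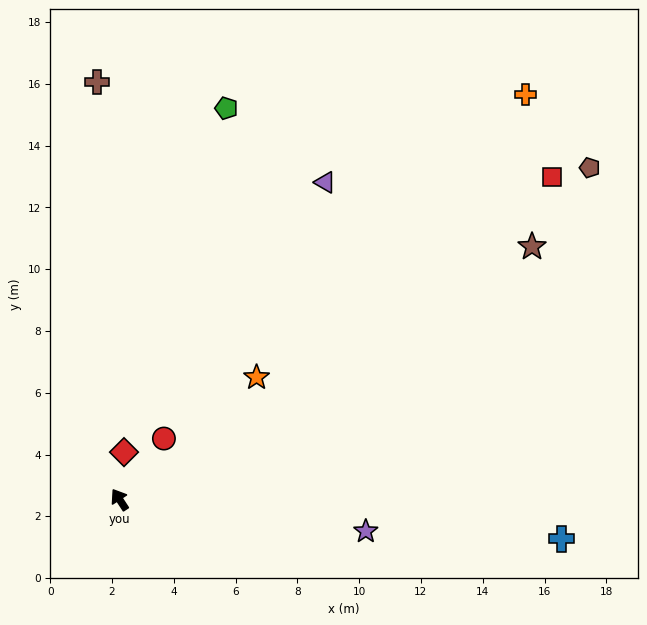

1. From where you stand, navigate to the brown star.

turn right 92°, forward 15.7 m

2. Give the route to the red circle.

turn right 69°, forward 2.4 m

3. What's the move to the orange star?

turn right 81°, forward 5.9 m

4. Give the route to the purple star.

turn right 130°, forward 8.0 m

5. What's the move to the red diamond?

turn right 38°, forward 1.5 m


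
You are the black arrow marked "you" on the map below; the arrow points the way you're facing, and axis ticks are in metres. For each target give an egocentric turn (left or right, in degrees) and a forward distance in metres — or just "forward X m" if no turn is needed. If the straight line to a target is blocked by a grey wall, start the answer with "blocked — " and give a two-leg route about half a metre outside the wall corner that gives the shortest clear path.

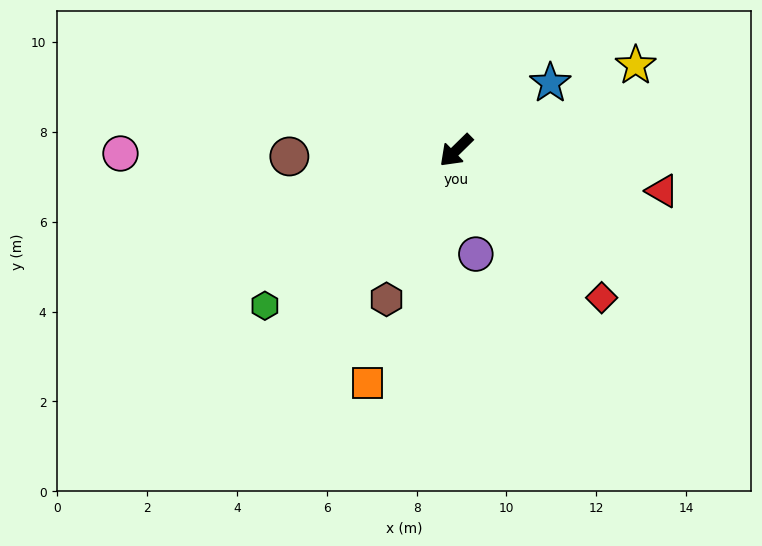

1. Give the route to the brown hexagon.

turn left 21°, forward 3.7 m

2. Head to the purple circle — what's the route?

turn left 56°, forward 2.3 m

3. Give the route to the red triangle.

turn left 124°, forward 4.7 m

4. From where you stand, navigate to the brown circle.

turn right 42°, forward 3.7 m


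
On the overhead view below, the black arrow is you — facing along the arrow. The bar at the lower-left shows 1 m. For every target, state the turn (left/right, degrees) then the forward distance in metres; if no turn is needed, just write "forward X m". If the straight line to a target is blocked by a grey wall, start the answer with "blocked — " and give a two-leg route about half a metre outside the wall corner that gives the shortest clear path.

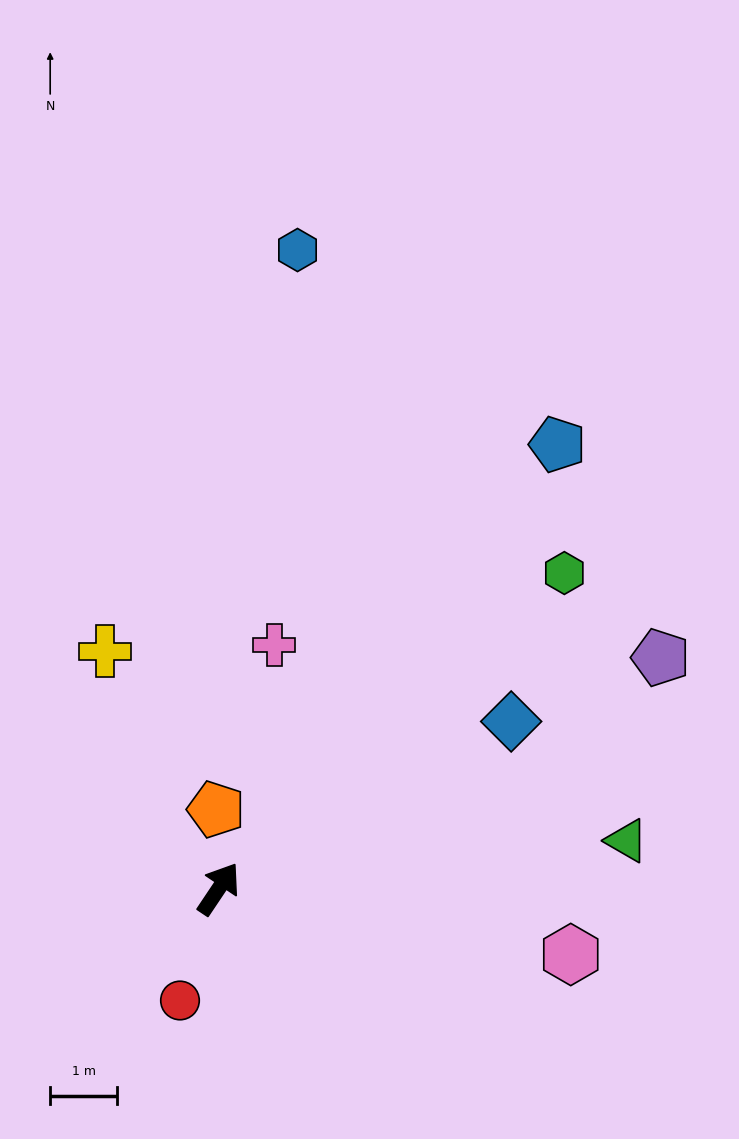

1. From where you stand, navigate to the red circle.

turn right 165°, forward 1.8 m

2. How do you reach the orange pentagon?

turn left 36°, forward 1.2 m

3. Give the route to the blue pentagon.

turn right 4°, forward 8.4 m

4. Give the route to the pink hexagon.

turn right 67°, forward 5.4 m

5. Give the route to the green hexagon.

turn right 14°, forward 7.0 m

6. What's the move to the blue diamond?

turn right 26°, forward 5.0 m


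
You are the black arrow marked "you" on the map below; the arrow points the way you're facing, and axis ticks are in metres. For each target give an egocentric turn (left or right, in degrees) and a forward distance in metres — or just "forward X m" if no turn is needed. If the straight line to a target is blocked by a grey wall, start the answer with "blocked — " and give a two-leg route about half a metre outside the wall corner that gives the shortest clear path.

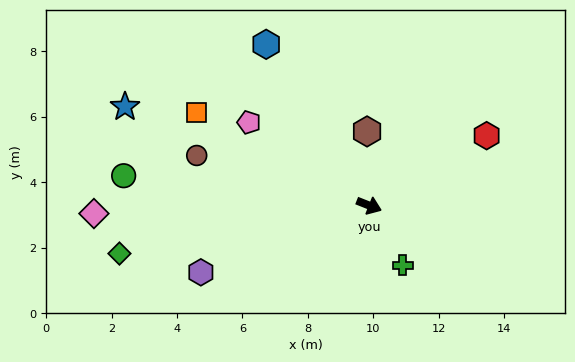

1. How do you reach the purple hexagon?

turn right 137°, forward 5.5 m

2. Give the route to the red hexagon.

turn left 52°, forward 4.2 m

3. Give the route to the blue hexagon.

turn left 144°, forward 5.8 m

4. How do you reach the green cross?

turn right 39°, forward 2.1 m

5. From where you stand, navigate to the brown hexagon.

turn left 113°, forward 2.3 m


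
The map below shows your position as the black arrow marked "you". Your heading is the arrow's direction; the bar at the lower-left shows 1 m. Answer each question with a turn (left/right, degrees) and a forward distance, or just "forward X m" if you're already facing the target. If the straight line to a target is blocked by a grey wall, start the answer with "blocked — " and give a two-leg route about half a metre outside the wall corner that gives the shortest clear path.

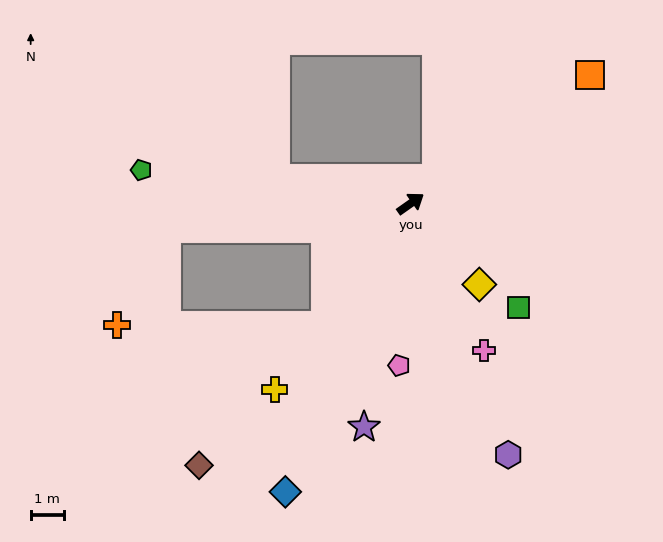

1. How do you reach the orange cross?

blocked — turn left 151°, forward 7.3 m, then turn left 56°, forward 3.2 m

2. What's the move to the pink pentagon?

turn right 129°, forward 4.9 m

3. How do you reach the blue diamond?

turn right 149°, forward 9.4 m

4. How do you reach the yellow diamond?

turn right 85°, forward 3.2 m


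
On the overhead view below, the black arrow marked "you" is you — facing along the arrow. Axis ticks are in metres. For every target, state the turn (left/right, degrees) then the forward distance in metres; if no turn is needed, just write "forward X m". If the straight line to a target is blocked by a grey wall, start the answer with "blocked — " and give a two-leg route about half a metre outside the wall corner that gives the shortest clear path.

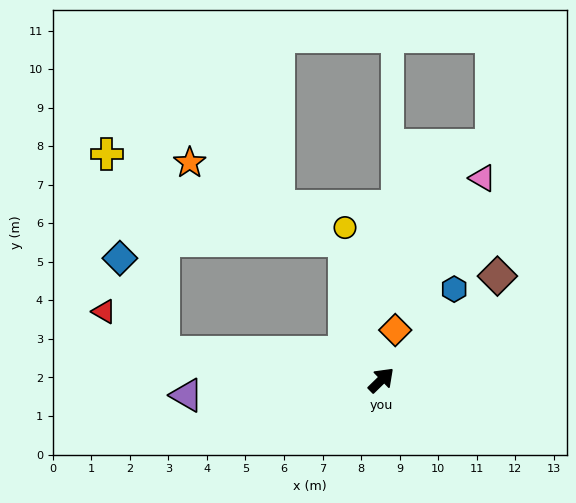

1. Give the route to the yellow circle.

turn left 59°, forward 4.1 m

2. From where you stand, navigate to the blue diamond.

blocked — turn left 129°, forward 5.7 m, then turn right 59°, forward 2.7 m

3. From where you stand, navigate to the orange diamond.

turn left 30°, forward 1.3 m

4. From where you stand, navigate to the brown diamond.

turn right 2°, forward 4.0 m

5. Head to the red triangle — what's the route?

blocked — turn left 129°, forward 5.7 m, then turn right 28°, forward 1.9 m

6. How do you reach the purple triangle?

turn left 140°, forward 5.1 m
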